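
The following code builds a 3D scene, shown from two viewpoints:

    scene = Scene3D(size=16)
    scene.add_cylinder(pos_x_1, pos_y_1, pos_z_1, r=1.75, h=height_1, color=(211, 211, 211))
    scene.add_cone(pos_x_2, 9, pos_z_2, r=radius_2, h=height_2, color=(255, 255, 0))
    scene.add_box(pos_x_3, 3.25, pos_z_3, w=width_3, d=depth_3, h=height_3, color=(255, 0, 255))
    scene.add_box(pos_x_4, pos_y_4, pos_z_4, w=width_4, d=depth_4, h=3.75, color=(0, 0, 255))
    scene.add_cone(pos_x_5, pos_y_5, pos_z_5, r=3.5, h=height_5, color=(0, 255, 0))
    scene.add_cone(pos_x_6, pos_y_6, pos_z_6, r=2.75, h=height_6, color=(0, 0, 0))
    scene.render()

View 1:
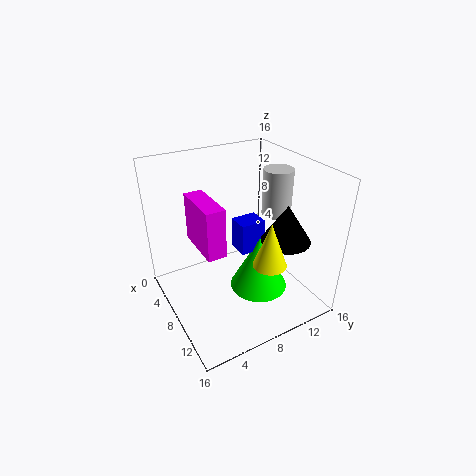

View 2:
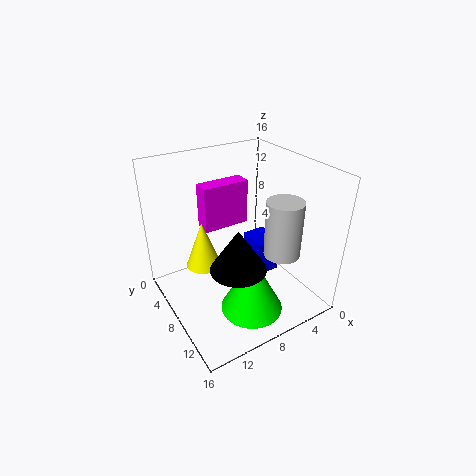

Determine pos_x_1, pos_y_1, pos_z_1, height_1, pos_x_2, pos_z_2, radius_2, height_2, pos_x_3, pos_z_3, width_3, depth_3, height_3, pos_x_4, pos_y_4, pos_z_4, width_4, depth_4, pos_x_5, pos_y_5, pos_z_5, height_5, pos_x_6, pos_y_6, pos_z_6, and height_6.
pos_x_1 = 6.75; pos_y_1 = 14; pos_z_1 = 9; height_1 = 5.5; pos_x_2 = 12.75; pos_z_2 = 7; radius_2 = 1.75; height_2 = 4.75; pos_x_3 = 5; pos_z_3 = 8; width_3 = 5.5; depth_3 = 2; height_3 = 5.25; pos_x_4 = 5.25; pos_y_4 = 8.75; pos_z_4 = 5.25; width_4 = 2.5; depth_4 = 3; pos_x_5 = 8; pos_y_5 = 11; pos_z_5 = 0.25; height_5 = 6.75; pos_x_6 = 10.75; pos_y_6 = 12.5; pos_z_6 = 7.75; height_6 = 4.25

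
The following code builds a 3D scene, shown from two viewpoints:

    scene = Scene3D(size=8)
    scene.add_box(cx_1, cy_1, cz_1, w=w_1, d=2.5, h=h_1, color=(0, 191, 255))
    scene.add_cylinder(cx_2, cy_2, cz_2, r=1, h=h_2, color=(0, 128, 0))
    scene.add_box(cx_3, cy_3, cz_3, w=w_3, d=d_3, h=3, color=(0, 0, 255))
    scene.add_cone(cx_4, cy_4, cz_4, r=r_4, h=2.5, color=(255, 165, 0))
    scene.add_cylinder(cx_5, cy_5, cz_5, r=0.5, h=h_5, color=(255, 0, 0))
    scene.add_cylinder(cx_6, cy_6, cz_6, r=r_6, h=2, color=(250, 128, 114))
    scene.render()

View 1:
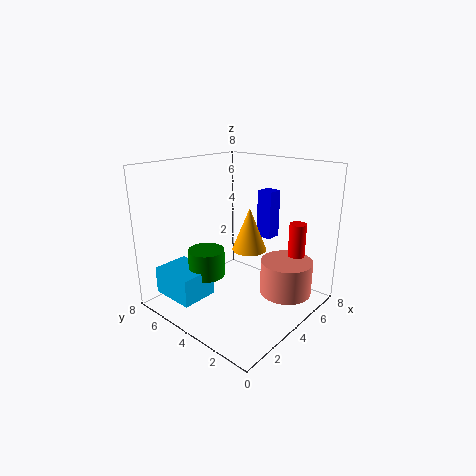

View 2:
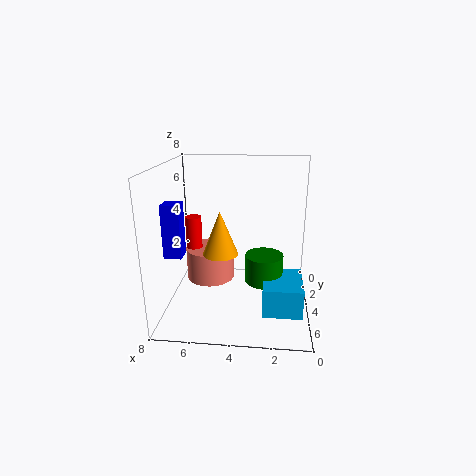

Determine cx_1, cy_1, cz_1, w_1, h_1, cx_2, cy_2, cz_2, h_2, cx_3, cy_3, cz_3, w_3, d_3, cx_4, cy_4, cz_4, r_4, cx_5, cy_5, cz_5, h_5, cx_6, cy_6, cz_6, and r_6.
cx_1 = 0.5
cy_1 = 4.5
cz_1 = 1
w_1 = 2
h_1 = 1.5
cx_2 = 2.5
cy_2 = 5
cz_2 = 2
h_2 = 1.5
cx_3 = 7
cy_3 = 4
cz_3 = 3
w_3 = 1
d_3 = 1
cx_4 = 5
cy_4 = 4
cz_4 = 3
r_4 = 1
cx_5 = 7
cy_5 = 2
cz_5 = 1.5
h_5 = 3
cx_6 = 6
cy_6 = 2
cz_6 = 0.5
r_6 = 1.5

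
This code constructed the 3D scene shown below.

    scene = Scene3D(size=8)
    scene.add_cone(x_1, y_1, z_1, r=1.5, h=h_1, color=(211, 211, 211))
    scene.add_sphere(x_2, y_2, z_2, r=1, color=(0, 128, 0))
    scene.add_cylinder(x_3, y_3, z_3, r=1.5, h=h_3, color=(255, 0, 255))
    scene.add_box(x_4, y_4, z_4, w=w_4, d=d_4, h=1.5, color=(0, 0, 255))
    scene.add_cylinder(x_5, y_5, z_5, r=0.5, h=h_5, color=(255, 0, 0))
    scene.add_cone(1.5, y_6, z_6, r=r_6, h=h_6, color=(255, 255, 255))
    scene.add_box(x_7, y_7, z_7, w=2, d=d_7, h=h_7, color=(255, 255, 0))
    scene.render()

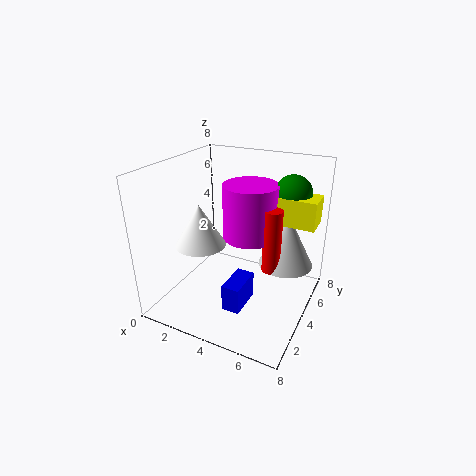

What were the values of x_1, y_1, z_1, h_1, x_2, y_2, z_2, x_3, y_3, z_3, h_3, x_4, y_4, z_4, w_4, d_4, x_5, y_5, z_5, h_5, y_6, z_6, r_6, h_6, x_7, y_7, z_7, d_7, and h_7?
x_1 = 6.5, y_1 = 5, z_1 = 2.5, h_1 = 3, x_2 = 6.5, y_2 = 5.5, z_2 = 6.5, x_3 = 4.5, y_3 = 4.5, z_3 = 4, h_3 = 3, x_4 = 4, y_4 = 2, z_4 = 0.5, w_4 = 1, d_4 = 2, x_5 = 6, y_5 = 4, z_5 = 2.5, h_5 = 3.5, y_6 = 4, z_6 = 3, r_6 = 1.5, h_6 = 2.5, x_7 = 6, y_7 = 4.5, z_7 = 5, d_7 = 1.5, h_7 = 1.5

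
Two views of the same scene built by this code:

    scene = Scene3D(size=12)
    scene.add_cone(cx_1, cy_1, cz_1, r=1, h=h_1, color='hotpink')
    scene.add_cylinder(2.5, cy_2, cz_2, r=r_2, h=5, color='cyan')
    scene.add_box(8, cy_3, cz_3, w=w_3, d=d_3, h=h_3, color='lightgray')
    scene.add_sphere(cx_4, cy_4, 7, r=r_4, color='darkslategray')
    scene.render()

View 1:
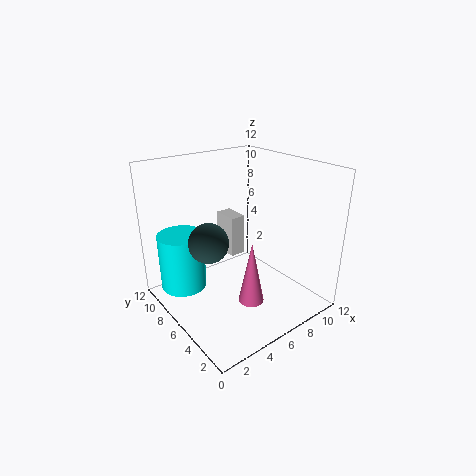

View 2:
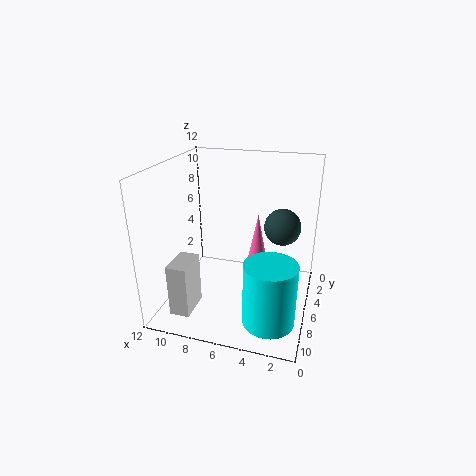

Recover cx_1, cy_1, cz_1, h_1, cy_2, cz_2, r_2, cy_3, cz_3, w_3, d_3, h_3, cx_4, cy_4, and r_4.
cx_1 = 5; cy_1 = 3; cz_1 = 2; h_1 = 5; cy_2 = 9.5; cz_2 = 1; r_2 = 2; cy_3 = 9.5; cz_3 = 2; w_3 = 1.5; d_3 = 2.5; h_3 = 4; cx_4 = 2.5; cy_4 = 5; r_4 = 1.5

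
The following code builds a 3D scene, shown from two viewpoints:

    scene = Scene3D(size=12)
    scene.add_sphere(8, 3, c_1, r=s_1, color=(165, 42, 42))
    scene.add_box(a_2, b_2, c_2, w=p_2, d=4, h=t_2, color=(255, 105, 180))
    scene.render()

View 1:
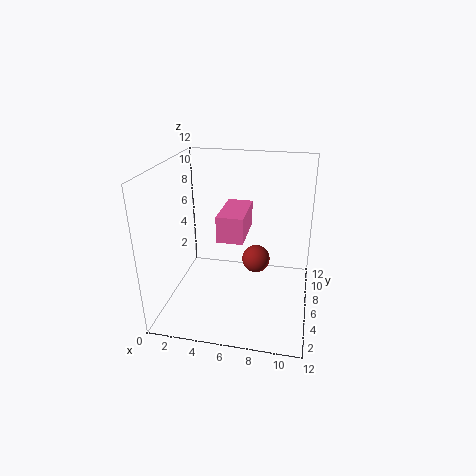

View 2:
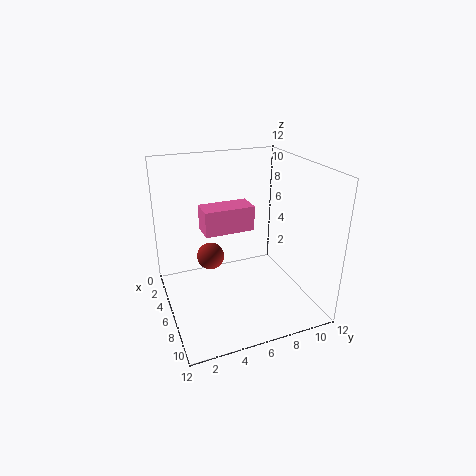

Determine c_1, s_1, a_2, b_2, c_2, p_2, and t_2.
c_1 = 6; s_1 = 1; a_2 = 5; b_2 = 3; c_2 = 7; p_2 = 2; t_2 = 2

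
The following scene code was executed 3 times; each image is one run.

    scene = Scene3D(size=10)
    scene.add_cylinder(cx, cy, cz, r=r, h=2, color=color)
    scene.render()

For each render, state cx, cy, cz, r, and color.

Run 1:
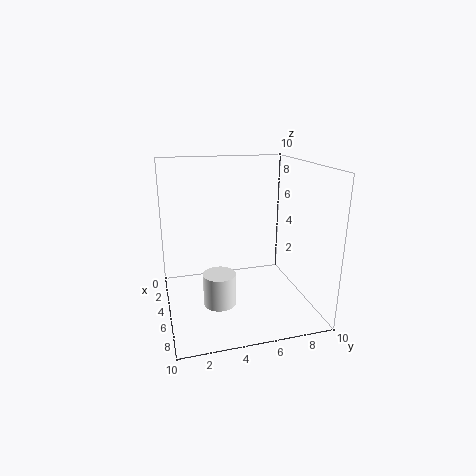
cx = 8
cy = 3
cz = 2
r = 1
color = 'white'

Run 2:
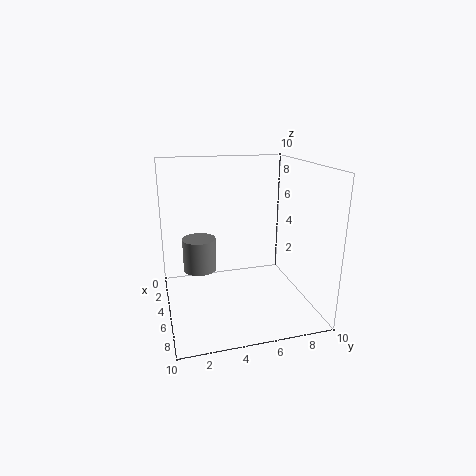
cx = 7
cy = 2
cz = 4
r = 1
color = 'gray'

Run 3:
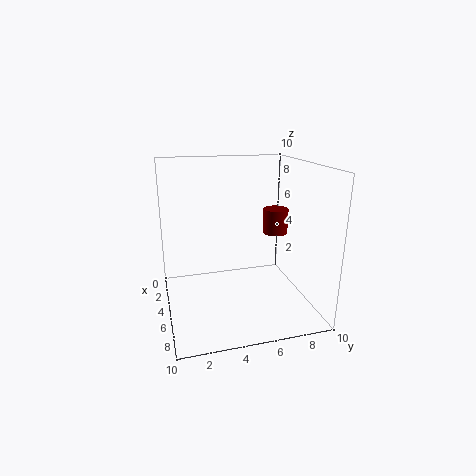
cx = 2
cy = 9
cz = 4
r = 1
color = 'maroon'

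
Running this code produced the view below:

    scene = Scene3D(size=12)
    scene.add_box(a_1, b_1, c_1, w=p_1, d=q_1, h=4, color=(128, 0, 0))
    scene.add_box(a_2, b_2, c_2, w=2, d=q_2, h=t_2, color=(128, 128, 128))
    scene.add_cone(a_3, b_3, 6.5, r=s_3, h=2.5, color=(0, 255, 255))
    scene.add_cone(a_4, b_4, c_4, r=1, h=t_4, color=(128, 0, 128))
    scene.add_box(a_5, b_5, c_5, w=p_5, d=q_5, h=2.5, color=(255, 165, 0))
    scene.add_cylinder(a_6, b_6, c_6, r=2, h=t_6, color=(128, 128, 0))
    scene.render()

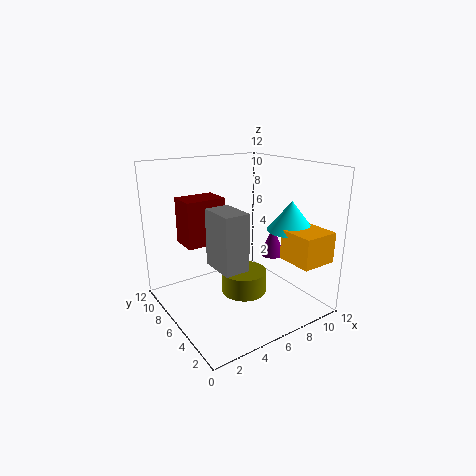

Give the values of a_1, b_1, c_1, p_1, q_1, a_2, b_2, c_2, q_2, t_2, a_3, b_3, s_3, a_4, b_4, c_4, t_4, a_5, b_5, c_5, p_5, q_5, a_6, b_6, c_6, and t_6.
a_1 = 2.5
b_1 = 8
c_1 = 5
p_1 = 3.5
q_1 = 2.5
a_2 = 3
b_2 = 3
c_2 = 4.5
q_2 = 3
t_2 = 4.5
a_3 = 10
b_3 = 4
s_3 = 2
a_4 = 8.5
b_4 = 4.5
c_4 = 4.5
t_4 = 2.5
a_5 = 8.5
b_5 = 0.5
c_5 = 4.5
p_5 = 3
q_5 = 3
a_6 = 7
b_6 = 6.5
c_6 = 0.5
t_6 = 2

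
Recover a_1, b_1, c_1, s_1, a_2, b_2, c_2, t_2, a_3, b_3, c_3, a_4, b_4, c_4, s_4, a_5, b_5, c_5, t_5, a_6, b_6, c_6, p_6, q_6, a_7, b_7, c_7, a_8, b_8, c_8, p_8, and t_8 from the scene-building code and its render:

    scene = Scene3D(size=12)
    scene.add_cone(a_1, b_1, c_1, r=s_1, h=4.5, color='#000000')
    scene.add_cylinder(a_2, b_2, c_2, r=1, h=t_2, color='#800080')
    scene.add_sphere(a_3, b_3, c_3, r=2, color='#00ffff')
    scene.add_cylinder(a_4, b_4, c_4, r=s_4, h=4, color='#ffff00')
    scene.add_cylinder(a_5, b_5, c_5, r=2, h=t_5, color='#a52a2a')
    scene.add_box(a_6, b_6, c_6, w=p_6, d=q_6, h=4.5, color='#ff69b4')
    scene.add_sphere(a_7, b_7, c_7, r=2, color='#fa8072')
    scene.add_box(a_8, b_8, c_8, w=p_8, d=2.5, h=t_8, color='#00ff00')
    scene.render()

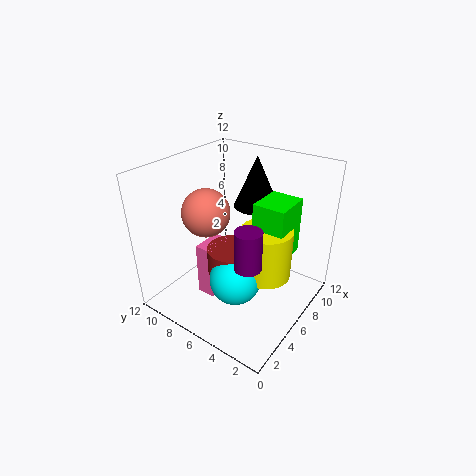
a_1 = 9.5
b_1 = 6.5
c_1 = 7.5
s_1 = 2
a_2 = 3
b_2 = 3
c_2 = 6
t_2 = 3
a_3 = 3.5
b_3 = 4.5
c_3 = 4
a_4 = 5.5
b_4 = 3
c_4 = 4
s_4 = 2
a_5 = 4.5
b_5 = 5.5
c_5 = 4
t_5 = 2
a_6 = 3
b_6 = 6.5
c_6 = 1.5
p_6 = 2.5
q_6 = 1.5
a_7 = 5
b_7 = 8.5
c_7 = 8
a_8 = 5
b_8 = 1.5
c_8 = 5.5
p_8 = 3
t_8 = 4.5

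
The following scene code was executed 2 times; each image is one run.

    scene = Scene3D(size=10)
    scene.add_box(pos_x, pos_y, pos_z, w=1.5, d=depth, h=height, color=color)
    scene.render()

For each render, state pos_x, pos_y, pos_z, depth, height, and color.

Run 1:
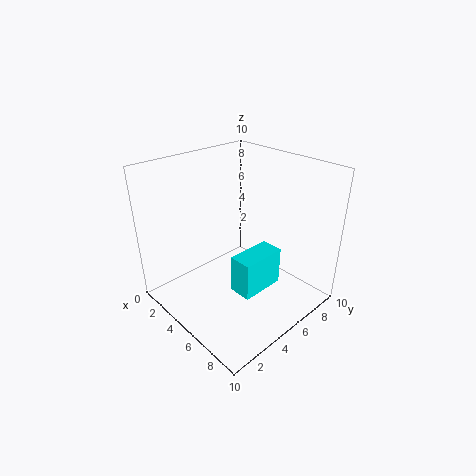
pos_x = 6.5, pos_y = 3, pos_z = 2.5, depth = 3, height = 2.5, color = 'cyan'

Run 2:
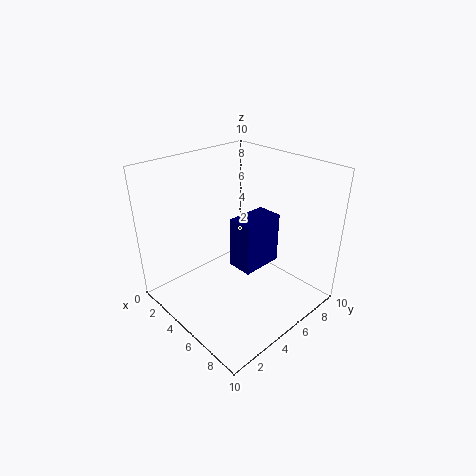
pos_x = 7, pos_y = 2.5, pos_z = 5, depth = 2.5, height = 3, color = 'navy'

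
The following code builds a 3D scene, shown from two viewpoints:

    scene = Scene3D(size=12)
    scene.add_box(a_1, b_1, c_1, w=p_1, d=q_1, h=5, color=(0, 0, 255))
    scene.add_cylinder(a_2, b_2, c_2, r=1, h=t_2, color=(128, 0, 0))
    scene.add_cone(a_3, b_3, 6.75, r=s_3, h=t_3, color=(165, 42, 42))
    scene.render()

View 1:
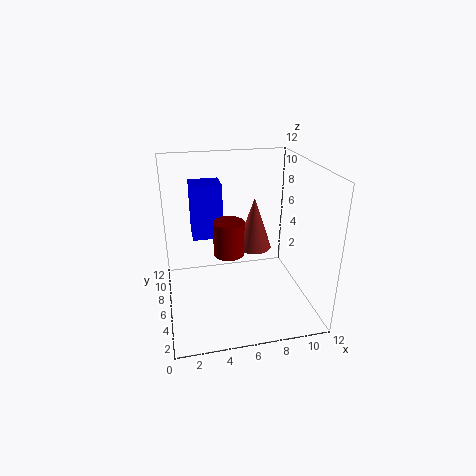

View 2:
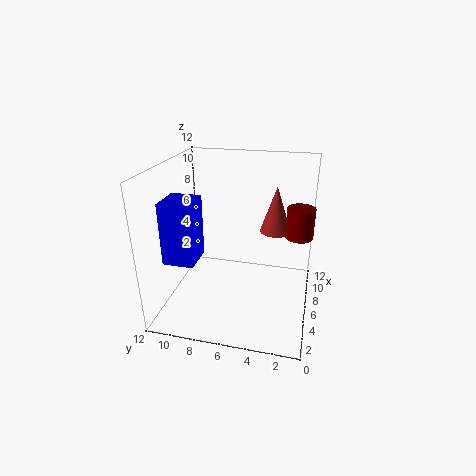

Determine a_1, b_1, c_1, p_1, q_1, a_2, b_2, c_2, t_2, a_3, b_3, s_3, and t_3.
a_1 = 2.5
b_1 = 8.75
c_1 = 4.75
p_1 = 2.75
q_1 = 2.5
a_2 = 4.25
b_2 = 1
c_2 = 7.5
t_2 = 2.25
a_3 = 6.5
b_3 = 3
s_3 = 1.25
t_3 = 3.75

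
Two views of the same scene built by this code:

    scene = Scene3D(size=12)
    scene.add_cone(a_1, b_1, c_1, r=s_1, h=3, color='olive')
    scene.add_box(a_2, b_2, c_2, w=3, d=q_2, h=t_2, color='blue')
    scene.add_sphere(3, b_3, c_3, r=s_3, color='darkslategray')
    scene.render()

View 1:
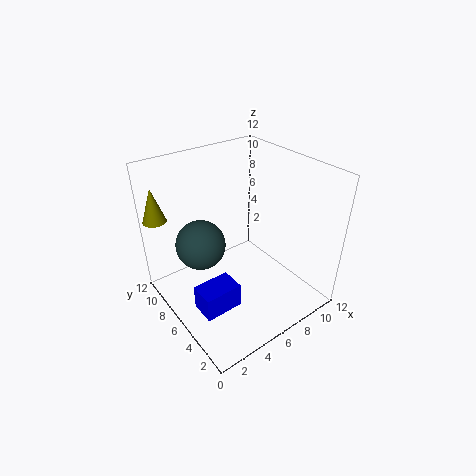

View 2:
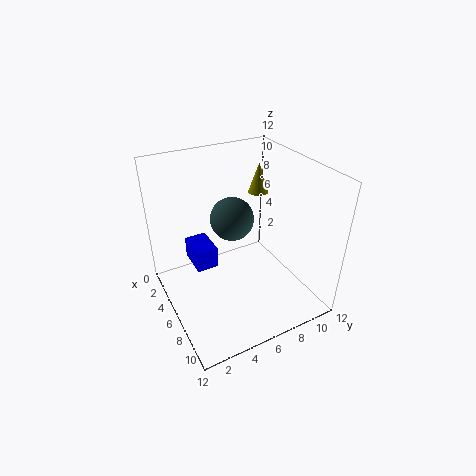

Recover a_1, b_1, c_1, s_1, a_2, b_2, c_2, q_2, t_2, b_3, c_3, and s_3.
a_1 = 1
b_1 = 11
c_1 = 7
s_1 = 1
a_2 = 1
b_2 = 3
c_2 = 2
q_2 = 2
t_2 = 2
b_3 = 7
c_3 = 6
s_3 = 2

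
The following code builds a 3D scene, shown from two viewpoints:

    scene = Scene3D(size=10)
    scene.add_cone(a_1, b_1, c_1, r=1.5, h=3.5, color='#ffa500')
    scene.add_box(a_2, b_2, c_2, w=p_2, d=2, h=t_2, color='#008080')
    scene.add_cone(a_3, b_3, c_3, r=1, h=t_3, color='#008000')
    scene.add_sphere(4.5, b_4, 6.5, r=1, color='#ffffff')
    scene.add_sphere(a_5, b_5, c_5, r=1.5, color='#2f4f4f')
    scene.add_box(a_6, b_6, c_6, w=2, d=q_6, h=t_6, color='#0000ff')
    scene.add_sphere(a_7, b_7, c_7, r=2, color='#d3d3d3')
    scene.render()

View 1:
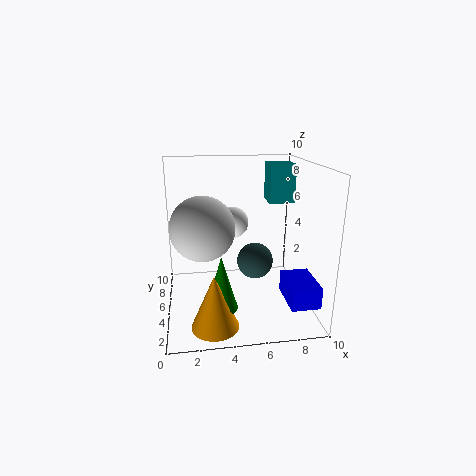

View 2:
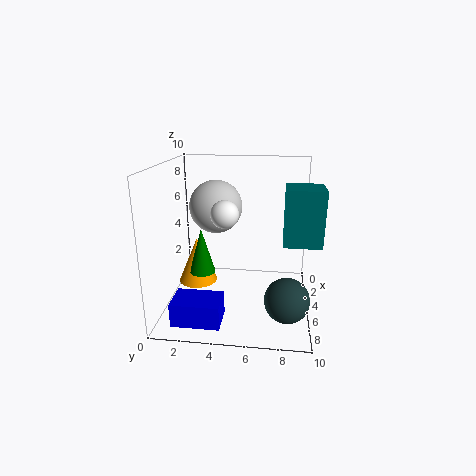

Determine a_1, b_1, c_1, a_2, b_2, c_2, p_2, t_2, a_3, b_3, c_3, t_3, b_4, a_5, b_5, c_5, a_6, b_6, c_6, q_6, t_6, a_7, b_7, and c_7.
a_1 = 3, b_1 = 1.5, c_1 = 0.5, a_2 = 8, b_2 = 8, c_2 = 6.5, p_2 = 2, t_2 = 3, a_3 = 3.5, b_3 = 2, c_3 = 1.5, t_3 = 3.5, b_4 = 4, a_5 = 7, b_5 = 8.5, c_5 = 1.5, a_6 = 8, b_6 = 1.5, c_6 = 1, q_6 = 3, t_6 = 1.5, a_7 = 2.5, b_7 = 3, c_7 = 6.5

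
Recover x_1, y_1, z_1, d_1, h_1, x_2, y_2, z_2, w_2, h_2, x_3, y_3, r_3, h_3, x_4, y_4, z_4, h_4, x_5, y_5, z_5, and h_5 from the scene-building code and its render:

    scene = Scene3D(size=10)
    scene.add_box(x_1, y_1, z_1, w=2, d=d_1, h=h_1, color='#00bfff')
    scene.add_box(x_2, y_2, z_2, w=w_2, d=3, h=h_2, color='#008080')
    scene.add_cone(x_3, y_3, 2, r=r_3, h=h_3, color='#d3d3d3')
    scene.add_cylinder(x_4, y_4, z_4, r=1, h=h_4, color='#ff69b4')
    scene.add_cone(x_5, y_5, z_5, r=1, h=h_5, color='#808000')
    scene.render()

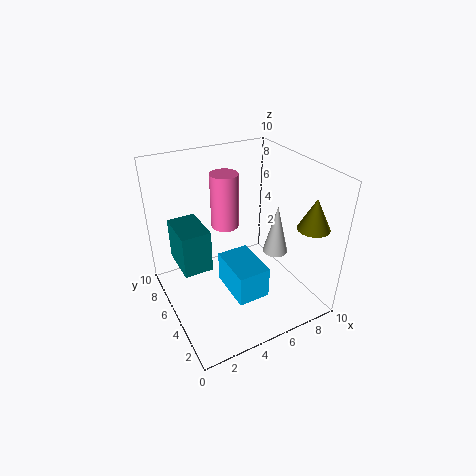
x_1 = 3; y_1 = 1; z_1 = 3; d_1 = 3; h_1 = 2; x_2 = 1; y_2 = 5; z_2 = 3; w_2 = 2; h_2 = 3; x_3 = 9; y_3 = 6; r_3 = 1; h_3 = 4; x_4 = 5; y_4 = 7; z_4 = 5; h_4 = 4; x_5 = 8; y_5 = 1; z_5 = 7; h_5 = 2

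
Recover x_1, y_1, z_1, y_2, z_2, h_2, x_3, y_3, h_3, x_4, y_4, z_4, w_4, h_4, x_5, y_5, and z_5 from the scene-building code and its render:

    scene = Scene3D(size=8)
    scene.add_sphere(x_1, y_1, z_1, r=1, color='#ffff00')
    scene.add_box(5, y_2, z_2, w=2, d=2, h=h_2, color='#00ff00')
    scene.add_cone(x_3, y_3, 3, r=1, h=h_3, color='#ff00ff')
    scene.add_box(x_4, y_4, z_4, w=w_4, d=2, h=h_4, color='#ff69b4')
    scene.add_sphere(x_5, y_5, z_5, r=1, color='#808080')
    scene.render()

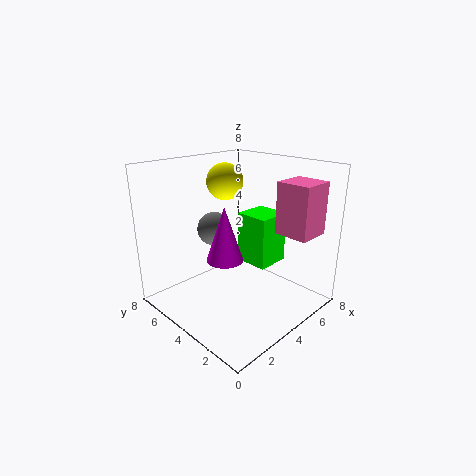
x_1 = 4
y_1 = 5
z_1 = 7
y_2 = 3
z_2 = 2
h_2 = 3
x_3 = 3
y_3 = 4
h_3 = 3
x_4 = 6
y_4 = 1
z_4 = 4
w_4 = 2
h_4 = 3
x_5 = 4
y_5 = 6
z_5 = 4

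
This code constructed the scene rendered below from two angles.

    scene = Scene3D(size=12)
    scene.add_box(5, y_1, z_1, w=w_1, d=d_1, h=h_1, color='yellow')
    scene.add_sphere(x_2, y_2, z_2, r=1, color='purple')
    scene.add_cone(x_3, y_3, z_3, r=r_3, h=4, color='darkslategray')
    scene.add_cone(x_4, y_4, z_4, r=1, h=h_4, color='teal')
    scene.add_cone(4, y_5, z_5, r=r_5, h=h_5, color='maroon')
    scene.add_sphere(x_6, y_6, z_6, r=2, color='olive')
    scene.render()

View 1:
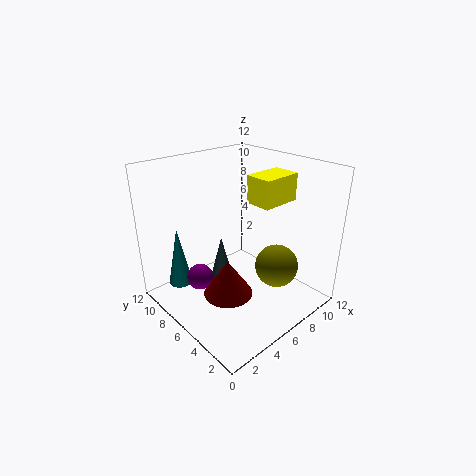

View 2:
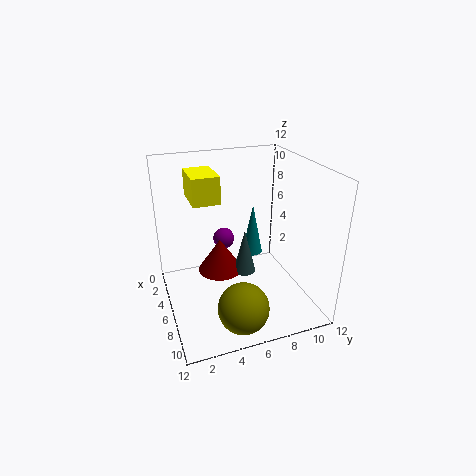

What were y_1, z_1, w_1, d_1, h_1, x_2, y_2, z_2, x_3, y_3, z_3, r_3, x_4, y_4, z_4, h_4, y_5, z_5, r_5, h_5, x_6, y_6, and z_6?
y_1 = 2; z_1 = 10; w_1 = 3; d_1 = 2; h_1 = 2; x_2 = 2; y_2 = 6; z_2 = 4; x_3 = 5; y_3 = 7; z_3 = 2; r_3 = 1; x_4 = 2; y_4 = 9; z_4 = 2; h_4 = 5; y_5 = 5; z_5 = 2; r_5 = 2; h_5 = 3; x_6 = 10; y_6 = 5; z_6 = 2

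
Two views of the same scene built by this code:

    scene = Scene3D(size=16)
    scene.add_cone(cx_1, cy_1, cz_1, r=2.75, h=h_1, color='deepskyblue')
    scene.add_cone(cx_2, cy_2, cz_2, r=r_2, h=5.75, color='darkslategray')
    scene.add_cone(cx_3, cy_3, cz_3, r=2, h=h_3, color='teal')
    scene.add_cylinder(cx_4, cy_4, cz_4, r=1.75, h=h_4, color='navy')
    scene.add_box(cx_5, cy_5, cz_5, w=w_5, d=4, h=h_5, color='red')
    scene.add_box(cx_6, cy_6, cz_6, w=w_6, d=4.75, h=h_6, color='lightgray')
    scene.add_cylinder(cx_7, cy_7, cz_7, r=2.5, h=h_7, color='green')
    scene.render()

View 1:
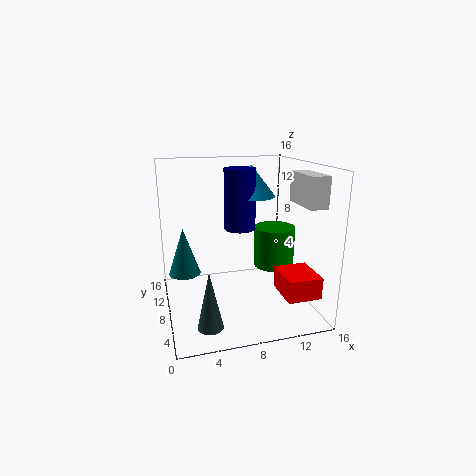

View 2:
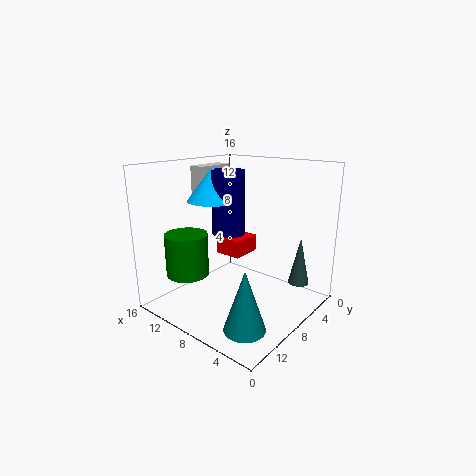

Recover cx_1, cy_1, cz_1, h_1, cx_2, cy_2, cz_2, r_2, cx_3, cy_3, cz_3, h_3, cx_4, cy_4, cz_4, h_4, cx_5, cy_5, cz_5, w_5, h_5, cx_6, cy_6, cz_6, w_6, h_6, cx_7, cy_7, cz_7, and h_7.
cx_1 = 10; cy_1 = 9.75; cz_1 = 12.25; h_1 = 3.5; cx_2 = 3.5; cy_2 = 1.75; cz_2 = 1.5; r_2 = 1.25; cx_3 = 2.5; cy_3 = 13.75; cz_3 = 1.75; h_3 = 6; cx_4 = 8.5; cy_4 = 9; cz_4 = 8.75; h_4 = 6.75; cx_5 = 11; cy_5 = 0.5; cz_5 = 3.5; w_5 = 3.5; h_5 = 2.25; cx_6 = 13.75; cy_6 = 2.75; cz_6 = 12; w_6 = 2; h_6 = 3.25; cx_7 = 13.5; cy_7 = 10.75; cz_7 = 3; h_7 = 5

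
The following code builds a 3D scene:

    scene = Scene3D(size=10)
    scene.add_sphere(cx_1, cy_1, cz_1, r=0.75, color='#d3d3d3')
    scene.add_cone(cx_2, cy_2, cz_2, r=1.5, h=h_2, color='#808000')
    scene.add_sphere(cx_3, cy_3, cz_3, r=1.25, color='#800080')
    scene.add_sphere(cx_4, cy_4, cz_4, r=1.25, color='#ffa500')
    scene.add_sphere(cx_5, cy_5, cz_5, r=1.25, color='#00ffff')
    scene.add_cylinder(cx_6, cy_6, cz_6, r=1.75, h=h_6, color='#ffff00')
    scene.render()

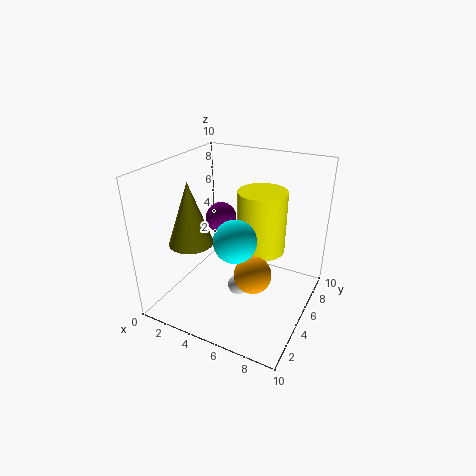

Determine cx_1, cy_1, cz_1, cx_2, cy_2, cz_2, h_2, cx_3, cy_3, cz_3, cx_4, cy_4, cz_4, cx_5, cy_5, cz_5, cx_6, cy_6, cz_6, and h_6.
cx_1 = 5
cy_1 = 5
cz_1 = 1
cx_2 = 2.5
cy_2 = 3
cz_2 = 5
h_2 = 4.25
cx_3 = 1.75
cy_3 = 8.25
cz_3 = 4.5
cx_4 = 6.75
cy_4 = 3.75
cz_4 = 3.25
cx_5 = 6.5
cy_5 = 1.75
cz_5 = 6.75
cx_6 = 6
cy_6 = 6.75
cz_6 = 3.5
h_6 = 4.5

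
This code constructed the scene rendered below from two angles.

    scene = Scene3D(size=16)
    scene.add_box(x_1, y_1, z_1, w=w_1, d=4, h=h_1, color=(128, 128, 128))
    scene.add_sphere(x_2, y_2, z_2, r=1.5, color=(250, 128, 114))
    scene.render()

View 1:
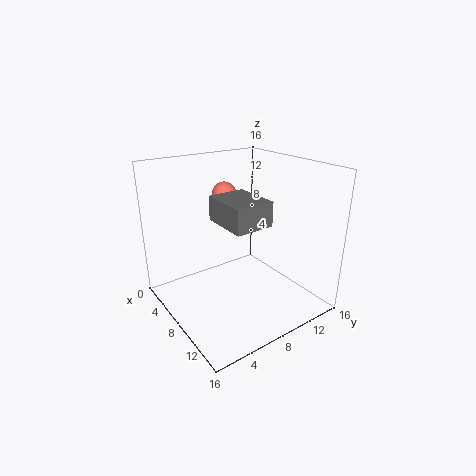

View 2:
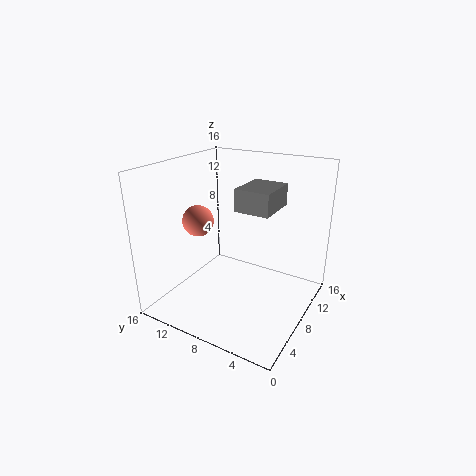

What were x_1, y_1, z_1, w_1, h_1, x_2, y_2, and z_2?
x_1 = 8, y_1 = 4.5, z_1 = 11, w_1 = 5, h_1 = 2.5, x_2 = 3, y_2 = 9.5, z_2 = 11.5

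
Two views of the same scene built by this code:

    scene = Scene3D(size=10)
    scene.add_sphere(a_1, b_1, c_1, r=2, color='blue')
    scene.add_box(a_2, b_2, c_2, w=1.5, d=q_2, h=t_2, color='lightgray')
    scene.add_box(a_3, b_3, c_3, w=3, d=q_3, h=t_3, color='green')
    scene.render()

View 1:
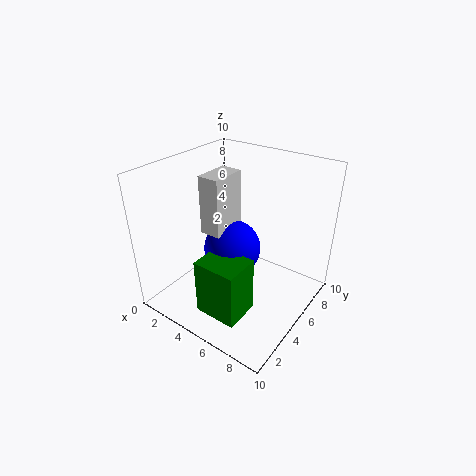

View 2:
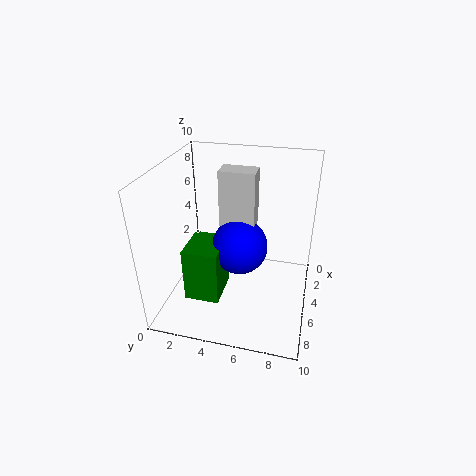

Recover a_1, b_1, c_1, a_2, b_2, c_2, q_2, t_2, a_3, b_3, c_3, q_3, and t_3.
a_1 = 4.5, b_1 = 5, c_1 = 4, a_2 = 3, b_2 = 3.5, c_2 = 5.5, q_2 = 2.5, t_2 = 4, a_3 = 4, b_3 = 1.5, c_3 = 0.5, q_3 = 2.5, t_3 = 4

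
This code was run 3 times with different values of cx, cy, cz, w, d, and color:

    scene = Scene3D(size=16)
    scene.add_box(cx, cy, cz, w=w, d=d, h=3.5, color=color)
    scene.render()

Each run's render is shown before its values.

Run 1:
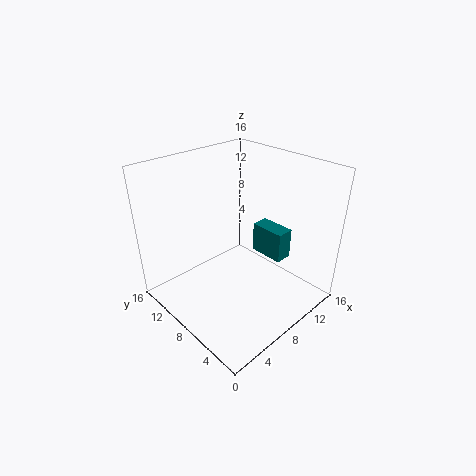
cx = 11
cy = 4.5
cz = 5
w = 2
d = 4
color = 'teal'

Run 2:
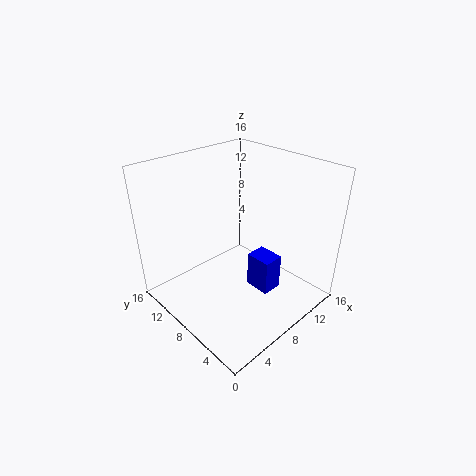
cx = 5.5
cy = 1.5
cz = 5.5
w = 2
d = 2.5
color = 'blue'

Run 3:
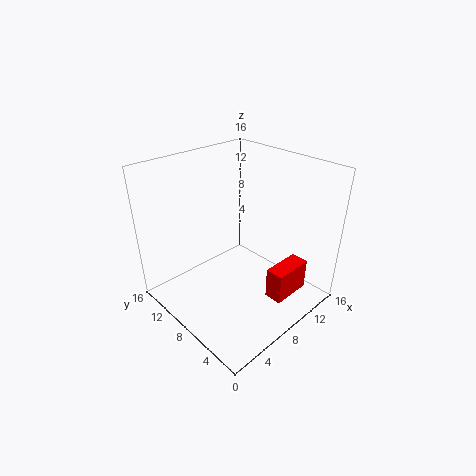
cx = 8.5
cy = 2
cz = 2
w = 4.5
d = 2
color = 'red'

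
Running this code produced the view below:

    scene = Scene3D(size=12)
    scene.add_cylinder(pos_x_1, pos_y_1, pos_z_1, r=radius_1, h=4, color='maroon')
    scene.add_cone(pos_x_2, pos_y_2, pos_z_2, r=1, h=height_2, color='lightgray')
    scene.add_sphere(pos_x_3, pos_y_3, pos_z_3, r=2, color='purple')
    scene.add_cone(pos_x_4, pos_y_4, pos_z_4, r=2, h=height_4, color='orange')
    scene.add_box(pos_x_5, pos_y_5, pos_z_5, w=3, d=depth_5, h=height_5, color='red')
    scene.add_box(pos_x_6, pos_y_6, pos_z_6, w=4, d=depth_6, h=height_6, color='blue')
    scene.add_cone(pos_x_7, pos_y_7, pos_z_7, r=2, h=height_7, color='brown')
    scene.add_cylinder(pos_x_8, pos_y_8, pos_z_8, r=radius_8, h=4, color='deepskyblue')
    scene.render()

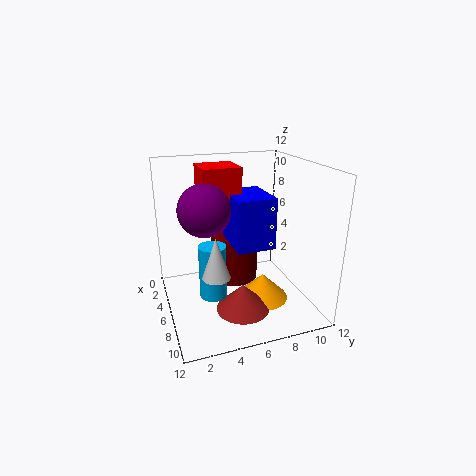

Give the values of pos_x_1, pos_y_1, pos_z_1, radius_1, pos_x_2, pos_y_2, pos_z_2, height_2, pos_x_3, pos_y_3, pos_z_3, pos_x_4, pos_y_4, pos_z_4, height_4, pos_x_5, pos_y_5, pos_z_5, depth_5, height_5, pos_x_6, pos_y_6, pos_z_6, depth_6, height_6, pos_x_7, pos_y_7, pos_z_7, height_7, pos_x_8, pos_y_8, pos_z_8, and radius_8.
pos_x_1 = 5, pos_y_1 = 6, pos_z_1 = 2, radius_1 = 2, pos_x_2 = 10, pos_y_2 = 3, pos_z_2 = 5, height_2 = 3, pos_x_3 = 7, pos_y_3 = 3, pos_z_3 = 9, pos_x_4 = 9, pos_y_4 = 7, pos_z_4 = 2, height_4 = 2, pos_x_5 = 4, pos_y_5 = 3, pos_z_5 = 8, depth_5 = 3, height_5 = 4, pos_x_6 = 5, pos_y_6 = 5, pos_z_6 = 6, depth_6 = 3, height_6 = 4, pos_x_7 = 10, pos_y_7 = 5, pos_z_7 = 2, height_7 = 2, pos_x_8 = 9, pos_y_8 = 3, pos_z_8 = 3, radius_8 = 1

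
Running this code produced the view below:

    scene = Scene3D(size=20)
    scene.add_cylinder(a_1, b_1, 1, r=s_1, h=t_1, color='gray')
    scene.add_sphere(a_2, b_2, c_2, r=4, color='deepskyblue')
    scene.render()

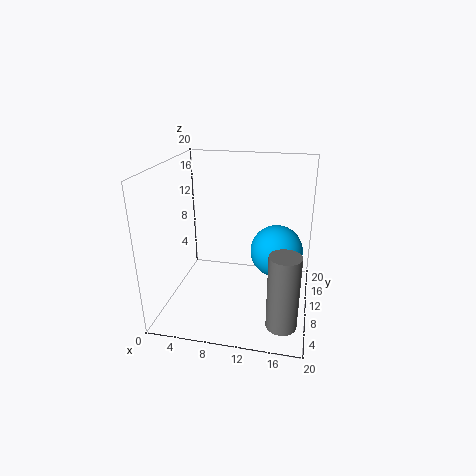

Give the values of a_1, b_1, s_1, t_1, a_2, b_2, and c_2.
a_1 = 17
b_1 = 4
s_1 = 2
t_1 = 10
a_2 = 15
b_2 = 15
c_2 = 6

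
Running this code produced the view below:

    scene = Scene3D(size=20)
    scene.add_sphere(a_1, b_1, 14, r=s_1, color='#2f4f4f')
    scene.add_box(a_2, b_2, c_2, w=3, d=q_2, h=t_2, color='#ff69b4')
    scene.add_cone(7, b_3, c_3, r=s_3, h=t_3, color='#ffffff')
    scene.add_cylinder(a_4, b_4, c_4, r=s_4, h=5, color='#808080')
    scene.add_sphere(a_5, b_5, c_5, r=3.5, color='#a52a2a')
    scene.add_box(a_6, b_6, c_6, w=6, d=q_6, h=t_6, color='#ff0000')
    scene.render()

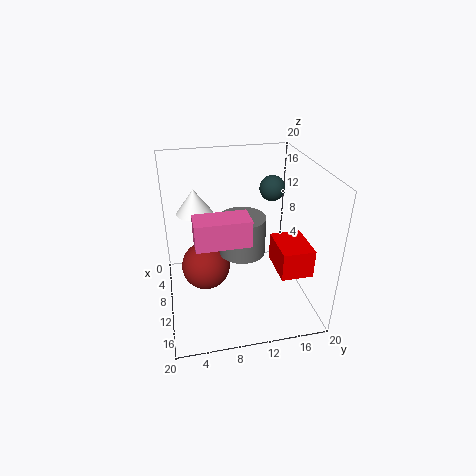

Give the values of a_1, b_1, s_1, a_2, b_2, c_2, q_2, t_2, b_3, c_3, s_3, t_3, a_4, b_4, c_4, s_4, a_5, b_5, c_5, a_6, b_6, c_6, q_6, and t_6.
a_1 = 3, b_1 = 17, s_1 = 2, a_2 = 16.5, b_2 = 3.5, c_2 = 14.5, q_2 = 6, t_2 = 3, b_3 = 4.5, c_3 = 13, s_3 = 2.5, t_3 = 3.5, a_4 = 12.5, b_4 = 10, c_4 = 9.5, s_4 = 3, a_5 = 8.5, b_5 = 5.5, c_5 = 5, a_6 = 9, b_6 = 15, c_6 = 5.5, q_6 = 4.5, t_6 = 4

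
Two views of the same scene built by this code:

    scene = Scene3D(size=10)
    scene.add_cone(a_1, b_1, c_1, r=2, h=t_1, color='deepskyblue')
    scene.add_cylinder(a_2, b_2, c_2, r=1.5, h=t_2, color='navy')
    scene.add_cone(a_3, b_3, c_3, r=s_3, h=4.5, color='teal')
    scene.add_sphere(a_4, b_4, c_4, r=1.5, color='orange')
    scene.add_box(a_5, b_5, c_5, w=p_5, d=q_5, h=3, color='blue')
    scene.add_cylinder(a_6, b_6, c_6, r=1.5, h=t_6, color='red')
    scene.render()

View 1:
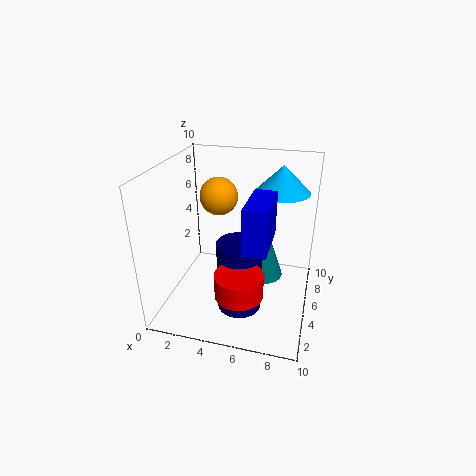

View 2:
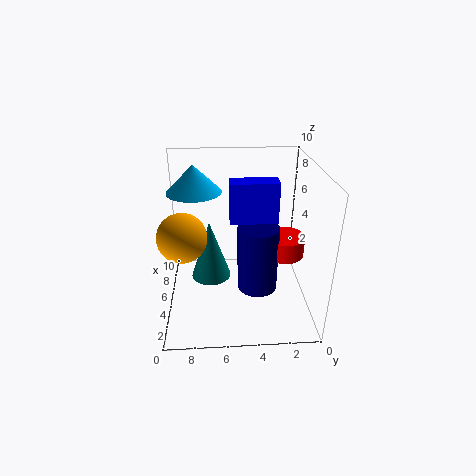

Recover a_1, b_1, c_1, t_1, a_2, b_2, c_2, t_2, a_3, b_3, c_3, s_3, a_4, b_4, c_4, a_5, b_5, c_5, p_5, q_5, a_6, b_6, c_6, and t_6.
a_1 = 7.5
b_1 = 8
c_1 = 7.5
t_1 = 2
a_2 = 5.5
b_2 = 3.5
c_2 = 0.5
t_2 = 5
a_3 = 6.5
b_3 = 7
c_3 = 1
s_3 = 1.5
a_4 = 2.5
b_4 = 8.5
c_4 = 6.5
a_5 = 6
b_5 = 2
c_5 = 5.5
p_5 = 1.5
q_5 = 3.5
a_6 = 6
b_6 = 1.5
c_6 = 3
t_6 = 1.5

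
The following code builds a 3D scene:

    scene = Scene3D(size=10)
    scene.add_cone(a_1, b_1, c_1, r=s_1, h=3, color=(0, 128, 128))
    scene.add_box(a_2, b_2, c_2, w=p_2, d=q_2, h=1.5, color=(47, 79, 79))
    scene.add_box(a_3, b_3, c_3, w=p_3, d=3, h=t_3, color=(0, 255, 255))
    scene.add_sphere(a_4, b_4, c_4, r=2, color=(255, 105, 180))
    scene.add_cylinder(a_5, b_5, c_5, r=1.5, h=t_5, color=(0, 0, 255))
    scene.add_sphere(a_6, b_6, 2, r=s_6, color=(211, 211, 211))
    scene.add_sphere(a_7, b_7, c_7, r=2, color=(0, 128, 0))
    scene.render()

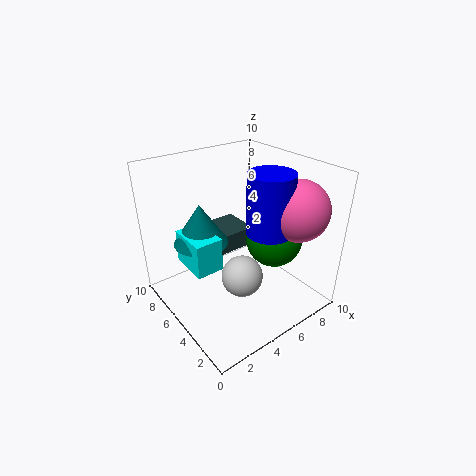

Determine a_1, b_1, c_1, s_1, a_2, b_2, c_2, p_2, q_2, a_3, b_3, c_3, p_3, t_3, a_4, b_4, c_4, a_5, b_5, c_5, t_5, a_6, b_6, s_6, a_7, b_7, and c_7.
a_1 = 3.5; b_1 = 7.5; c_1 = 4; s_1 = 2; a_2 = 5; b_2 = 7; c_2 = 2.5; p_2 = 3; q_2 = 3; a_3 = 2; b_3 = 5.5; c_3 = 2.5; p_3 = 2; t_3 = 2.5; a_4 = 7.5; b_4 = 2; c_4 = 7.5; a_5 = 6; b_5 = 3; c_5 = 6; t_5 = 4; a_6 = 5; b_6 = 4.5; s_6 = 1.5; a_7 = 7.5; b_7 = 4; c_7 = 4.5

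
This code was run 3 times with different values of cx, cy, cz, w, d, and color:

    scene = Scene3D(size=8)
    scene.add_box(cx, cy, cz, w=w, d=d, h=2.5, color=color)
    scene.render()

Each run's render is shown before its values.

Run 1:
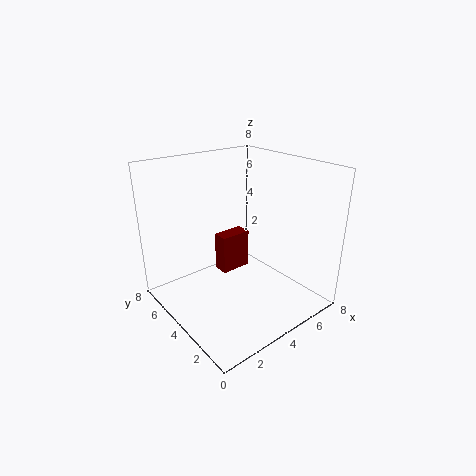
cx = 4.5; cy = 6; cz = 0.5; w = 2; d = 1; color = 'maroon'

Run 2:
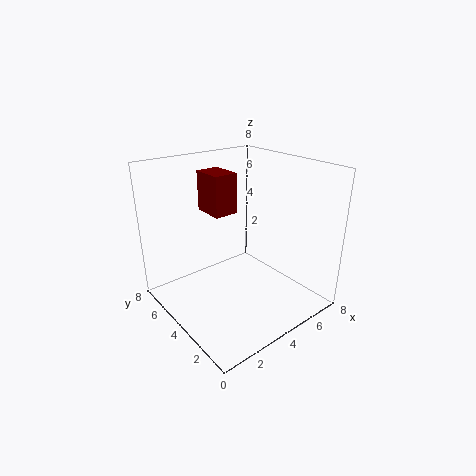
cx = 4; cy = 6; cz = 4.5; w = 1.5; d = 2; color = 'maroon'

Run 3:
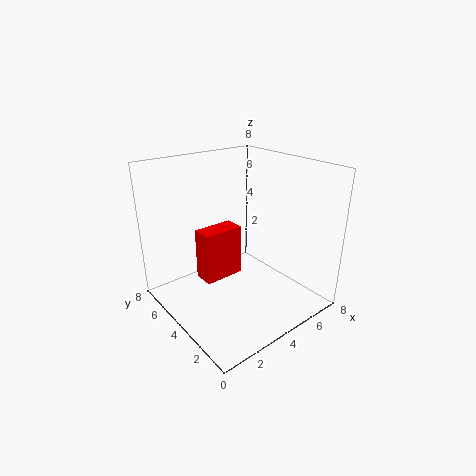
cx = 1; cy = 2.5; cz = 3; w = 2; d = 1; color = 'red'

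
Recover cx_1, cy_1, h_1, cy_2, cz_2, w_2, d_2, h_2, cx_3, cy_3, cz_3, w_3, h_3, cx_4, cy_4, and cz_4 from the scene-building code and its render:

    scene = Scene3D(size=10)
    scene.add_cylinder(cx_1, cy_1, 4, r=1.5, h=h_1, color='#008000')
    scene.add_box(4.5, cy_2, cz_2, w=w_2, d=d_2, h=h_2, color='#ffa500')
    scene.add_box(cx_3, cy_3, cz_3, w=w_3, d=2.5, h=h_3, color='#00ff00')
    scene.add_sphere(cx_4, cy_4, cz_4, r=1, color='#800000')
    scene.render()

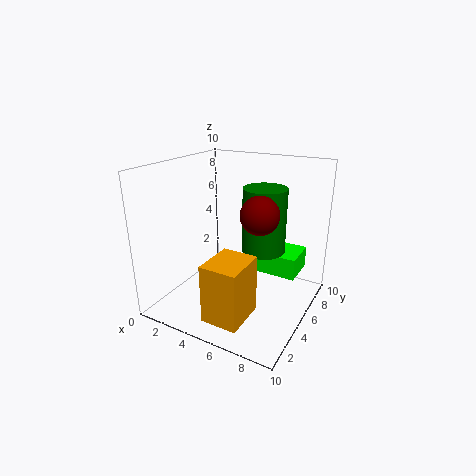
cx_1 = 6.5, cy_1 = 6, h_1 = 4.5, cy_2 = 1, cz_2 = 0.5, w_2 = 2.5, d_2 = 3, h_2 = 4, cx_3 = 6, cy_3 = 5.5, cz_3 = 2.5, w_3 = 3, h_3 = 1.5, cx_4 = 8.5, cy_4 = 1, cz_4 = 8.5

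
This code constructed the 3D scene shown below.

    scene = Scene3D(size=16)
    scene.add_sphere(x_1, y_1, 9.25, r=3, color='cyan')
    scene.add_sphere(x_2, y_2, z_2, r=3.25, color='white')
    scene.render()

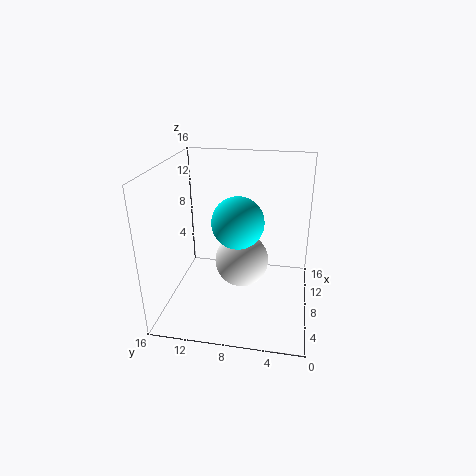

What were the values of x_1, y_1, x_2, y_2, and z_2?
x_1 = 9.25, y_1 = 8.25, x_2 = 10.5, y_2 = 8, z_2 = 3.75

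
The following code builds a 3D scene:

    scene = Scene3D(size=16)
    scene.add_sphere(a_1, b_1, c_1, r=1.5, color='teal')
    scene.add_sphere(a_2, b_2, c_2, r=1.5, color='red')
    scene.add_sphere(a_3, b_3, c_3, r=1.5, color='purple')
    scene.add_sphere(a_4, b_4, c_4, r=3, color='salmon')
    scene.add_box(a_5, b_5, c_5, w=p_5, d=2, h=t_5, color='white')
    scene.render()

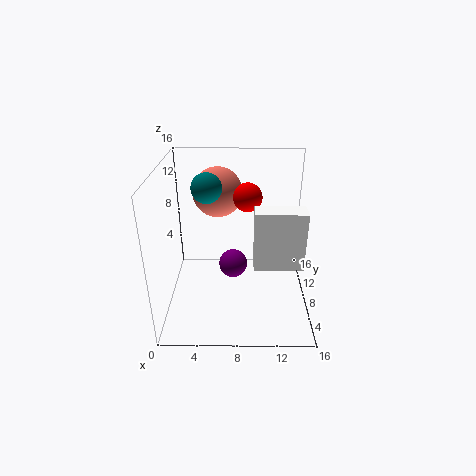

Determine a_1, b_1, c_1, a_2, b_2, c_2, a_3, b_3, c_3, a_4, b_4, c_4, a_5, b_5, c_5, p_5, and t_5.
a_1 = 5; b_1 = 6; c_1 = 14.5; a_2 = 9; b_2 = 7.5; c_2 = 13; a_3 = 7.5; b_3 = 6; c_3 = 6; a_4 = 5.5; b_4 = 13; c_4 = 11.5; a_5 = 9.5; b_5 = 1; c_5 = 8.5; p_5 = 4.5; t_5 = 5.5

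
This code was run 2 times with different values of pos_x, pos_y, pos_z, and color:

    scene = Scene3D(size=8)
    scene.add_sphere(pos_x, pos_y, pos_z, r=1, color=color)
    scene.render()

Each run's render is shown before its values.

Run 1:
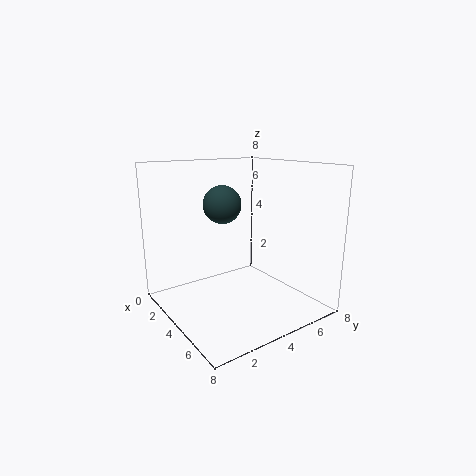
pos_x = 4; pos_y = 3; pos_z = 6; color = 'darkslategray'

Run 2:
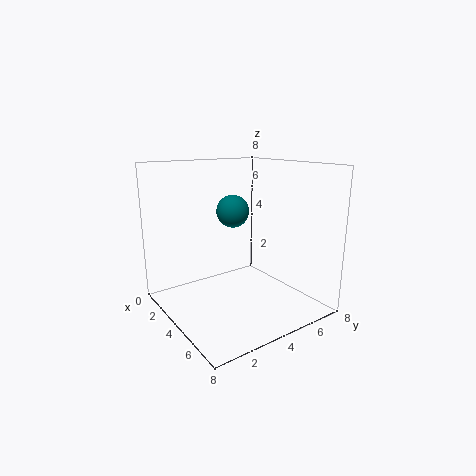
pos_x = 2; pos_y = 5; pos_z = 5; color = 'teal'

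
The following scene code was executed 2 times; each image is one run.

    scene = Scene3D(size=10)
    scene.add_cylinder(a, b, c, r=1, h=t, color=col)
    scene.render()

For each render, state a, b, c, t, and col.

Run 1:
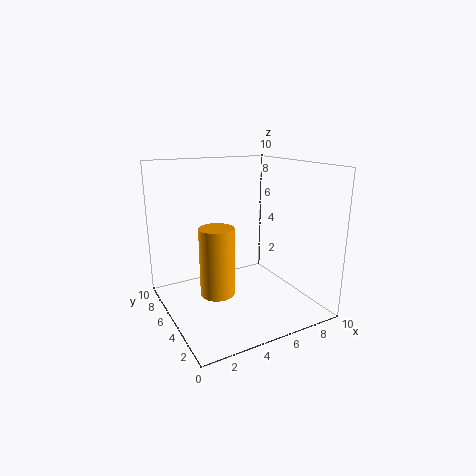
a = 2, b = 2, c = 3, t = 4, col = 'orange'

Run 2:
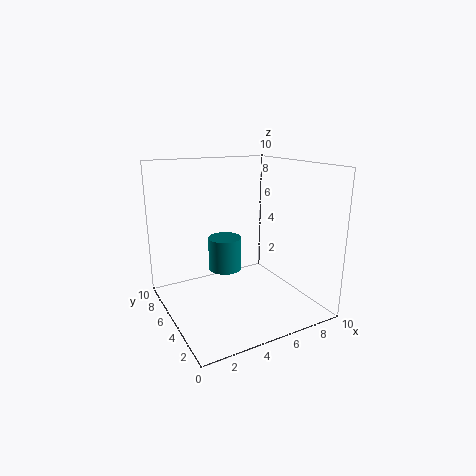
a = 3, b = 3, c = 4, t = 2, col = 'teal'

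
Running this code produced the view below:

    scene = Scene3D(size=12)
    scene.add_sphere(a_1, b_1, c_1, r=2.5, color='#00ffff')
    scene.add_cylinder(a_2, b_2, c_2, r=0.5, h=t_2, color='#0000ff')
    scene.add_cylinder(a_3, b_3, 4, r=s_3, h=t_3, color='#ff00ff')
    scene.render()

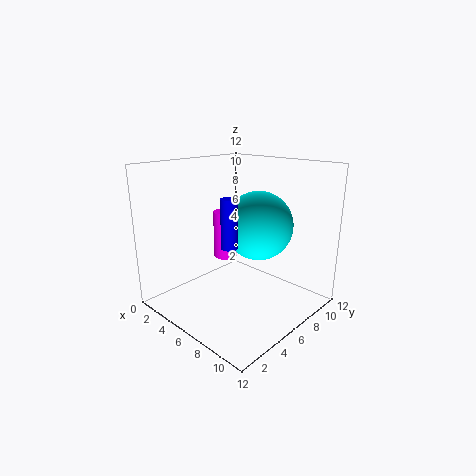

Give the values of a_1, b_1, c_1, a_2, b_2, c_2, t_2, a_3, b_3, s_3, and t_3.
a_1 = 9; b_1 = 5; c_1 = 8; a_2 = 10.5; b_2 = 0.5; c_2 = 8; t_2 = 3; a_3 = 4.5; b_3 = 6; s_3 = 1; t_3 = 4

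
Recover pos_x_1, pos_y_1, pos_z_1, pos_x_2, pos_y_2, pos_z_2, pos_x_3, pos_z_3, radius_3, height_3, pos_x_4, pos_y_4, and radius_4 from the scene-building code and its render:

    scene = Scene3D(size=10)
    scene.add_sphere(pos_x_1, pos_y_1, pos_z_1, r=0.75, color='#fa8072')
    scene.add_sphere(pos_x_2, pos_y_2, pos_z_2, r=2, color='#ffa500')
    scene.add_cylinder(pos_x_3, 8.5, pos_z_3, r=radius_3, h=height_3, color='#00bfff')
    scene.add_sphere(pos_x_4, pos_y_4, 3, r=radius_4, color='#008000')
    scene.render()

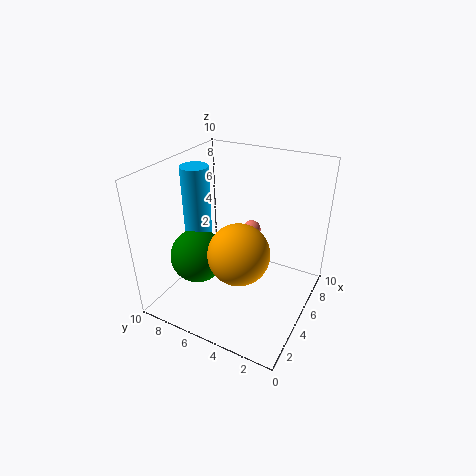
pos_x_1 = 9.25
pos_y_1 = 6
pos_z_1 = 3.25
pos_x_2 = 3.25
pos_y_2 = 4
pos_z_2 = 5
pos_x_3 = 5.25
pos_z_3 = 4.5
radius_3 = 1
height_3 = 5
pos_x_4 = 4.25
pos_y_4 = 8
radius_4 = 2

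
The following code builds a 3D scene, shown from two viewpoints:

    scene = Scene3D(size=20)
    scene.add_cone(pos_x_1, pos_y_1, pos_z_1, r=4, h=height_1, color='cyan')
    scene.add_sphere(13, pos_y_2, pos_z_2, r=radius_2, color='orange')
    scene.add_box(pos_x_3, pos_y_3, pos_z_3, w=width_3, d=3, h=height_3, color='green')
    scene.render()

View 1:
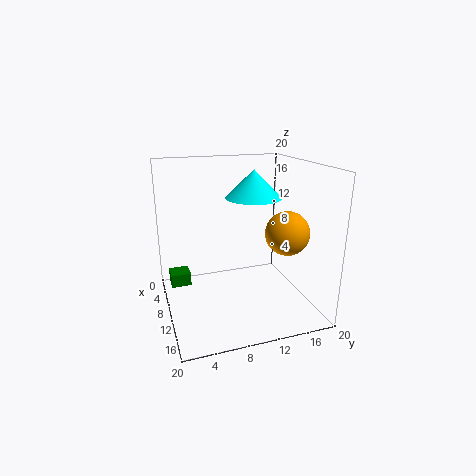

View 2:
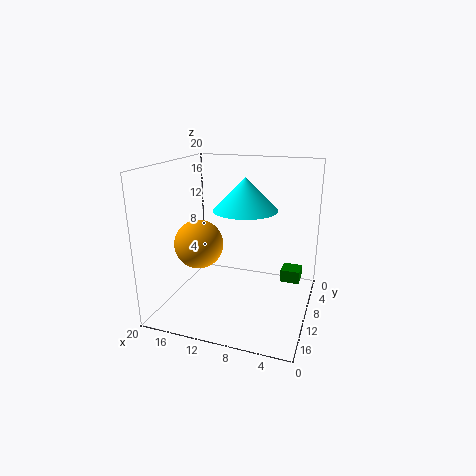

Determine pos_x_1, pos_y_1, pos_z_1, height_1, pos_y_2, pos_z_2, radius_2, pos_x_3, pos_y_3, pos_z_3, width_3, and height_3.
pos_x_1 = 8, pos_y_1 = 13, pos_z_1 = 15, height_1 = 4, pos_y_2 = 16, pos_z_2 = 11, radius_2 = 3, pos_x_3 = 2, pos_y_3 = 1, pos_z_3 = 1, width_3 = 3, height_3 = 2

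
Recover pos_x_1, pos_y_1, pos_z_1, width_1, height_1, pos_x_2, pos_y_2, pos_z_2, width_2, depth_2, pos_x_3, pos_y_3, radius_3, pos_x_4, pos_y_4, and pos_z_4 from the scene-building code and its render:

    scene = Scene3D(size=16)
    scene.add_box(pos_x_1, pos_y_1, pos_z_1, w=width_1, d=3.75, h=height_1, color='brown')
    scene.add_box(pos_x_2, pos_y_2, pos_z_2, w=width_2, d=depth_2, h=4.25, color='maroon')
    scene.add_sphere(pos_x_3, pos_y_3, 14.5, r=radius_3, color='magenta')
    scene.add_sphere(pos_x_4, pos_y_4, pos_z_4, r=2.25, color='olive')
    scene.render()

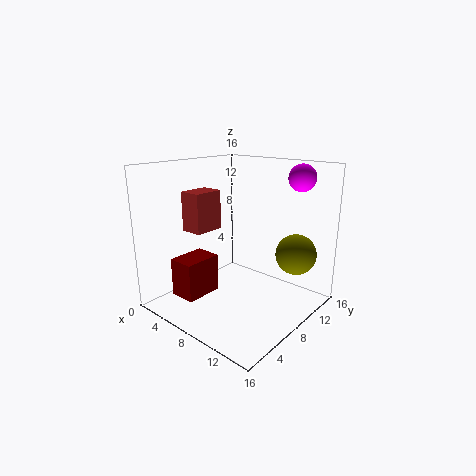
pos_x_1 = 0.75
pos_y_1 = 6.25
pos_z_1 = 7.75
width_1 = 2.75
height_1 = 4.75
pos_x_2 = 3.25
pos_y_2 = 2.25
pos_z_2 = 1.75
width_2 = 3
depth_2 = 4.25
pos_x_3 = 12.75
pos_y_3 = 13
radius_3 = 1.5
pos_x_4 = 13.25
pos_y_4 = 11.75
pos_z_4 = 6.25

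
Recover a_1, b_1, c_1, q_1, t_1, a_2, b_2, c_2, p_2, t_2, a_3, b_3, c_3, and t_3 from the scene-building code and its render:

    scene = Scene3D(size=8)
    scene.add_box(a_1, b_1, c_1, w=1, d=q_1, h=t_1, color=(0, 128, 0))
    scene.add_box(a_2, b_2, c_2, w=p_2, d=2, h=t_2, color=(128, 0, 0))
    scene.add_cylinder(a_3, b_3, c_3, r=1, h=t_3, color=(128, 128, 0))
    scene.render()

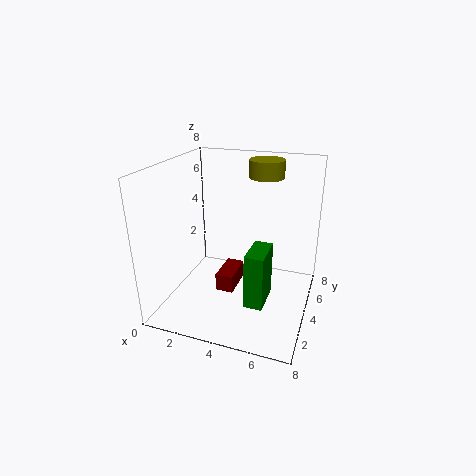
a_1 = 5, b_1 = 2, c_1 = 1, q_1 = 2, t_1 = 3, a_2 = 3, b_2 = 3, c_2 = 1, p_2 = 1, t_2 = 1, a_3 = 5, b_3 = 6, c_3 = 7, t_3 = 1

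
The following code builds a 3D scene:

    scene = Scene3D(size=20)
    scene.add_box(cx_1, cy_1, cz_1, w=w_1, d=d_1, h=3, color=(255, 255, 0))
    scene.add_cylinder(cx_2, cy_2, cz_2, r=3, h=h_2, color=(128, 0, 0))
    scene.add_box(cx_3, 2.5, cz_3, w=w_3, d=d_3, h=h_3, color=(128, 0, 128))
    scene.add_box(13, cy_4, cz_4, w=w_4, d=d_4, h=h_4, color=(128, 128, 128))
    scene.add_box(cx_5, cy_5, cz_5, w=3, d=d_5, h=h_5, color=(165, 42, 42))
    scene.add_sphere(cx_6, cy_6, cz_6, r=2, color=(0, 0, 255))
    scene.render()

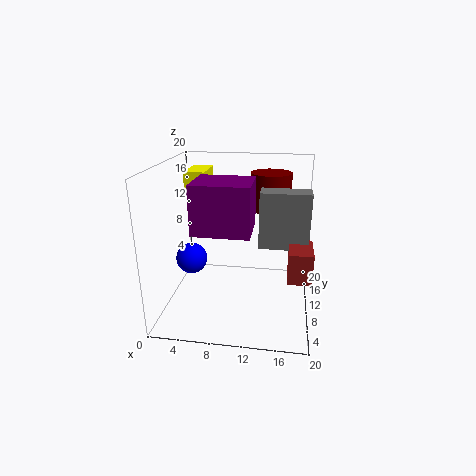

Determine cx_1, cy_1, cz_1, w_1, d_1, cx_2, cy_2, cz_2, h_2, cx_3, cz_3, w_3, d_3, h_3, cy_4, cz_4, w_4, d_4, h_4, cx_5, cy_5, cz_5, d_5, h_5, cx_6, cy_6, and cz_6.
cx_1 = 2, cy_1 = 12, cz_1 = 15.5, w_1 = 3, d_1 = 5.5, cx_2 = 14, cy_2 = 16, cz_2 = 12.5, h_2 = 5.5, cx_3 = 5.5, cz_3 = 13, w_3 = 7, d_3 = 6, h_3 = 6, cy_4 = 8, cz_4 = 9.5, w_4 = 6.5, d_4 = 3, h_4 = 7.5, cx_5 = 17, cy_5 = 4.5, cz_5 = 6.5, d_5 = 5, h_5 = 4, cx_6 = 4.5, cy_6 = 6, cz_6 = 8.5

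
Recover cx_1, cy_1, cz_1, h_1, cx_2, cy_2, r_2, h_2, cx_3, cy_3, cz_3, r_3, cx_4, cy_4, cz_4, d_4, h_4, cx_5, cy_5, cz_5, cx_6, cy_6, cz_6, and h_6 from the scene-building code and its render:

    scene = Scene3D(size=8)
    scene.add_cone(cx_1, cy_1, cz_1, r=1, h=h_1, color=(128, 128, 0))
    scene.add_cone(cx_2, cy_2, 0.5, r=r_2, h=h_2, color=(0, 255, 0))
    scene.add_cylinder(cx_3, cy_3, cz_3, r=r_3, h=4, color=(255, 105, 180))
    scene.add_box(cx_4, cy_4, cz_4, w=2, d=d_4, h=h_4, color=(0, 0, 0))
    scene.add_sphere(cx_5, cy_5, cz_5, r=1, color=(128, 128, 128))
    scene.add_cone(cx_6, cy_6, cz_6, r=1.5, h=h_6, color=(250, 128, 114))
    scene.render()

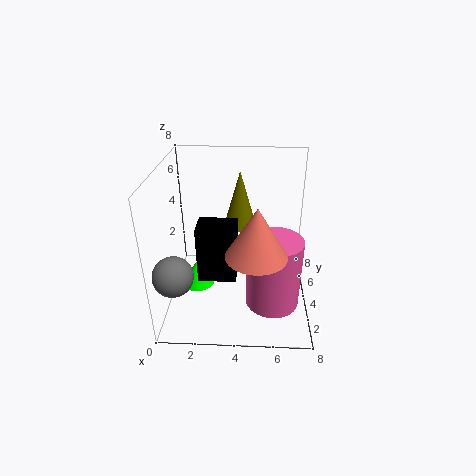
cx_1 = 4, cy_1 = 6.5, cz_1 = 3.5, h_1 = 3.5, cx_2 = 1.5, cy_2 = 4.5, r_2 = 1, h_2 = 1.5, cx_3 = 6, cy_3 = 3, cz_3 = 0.5, r_3 = 1.5, cx_4 = 2, cy_4 = 2, cz_4 = 2.5, d_4 = 1.5, h_4 = 3, cx_5 = 1, cy_5 = 1, cz_5 = 3.5, cx_6 = 5, cy_6 = 1.5, cz_6 = 4.5, h_6 = 2.5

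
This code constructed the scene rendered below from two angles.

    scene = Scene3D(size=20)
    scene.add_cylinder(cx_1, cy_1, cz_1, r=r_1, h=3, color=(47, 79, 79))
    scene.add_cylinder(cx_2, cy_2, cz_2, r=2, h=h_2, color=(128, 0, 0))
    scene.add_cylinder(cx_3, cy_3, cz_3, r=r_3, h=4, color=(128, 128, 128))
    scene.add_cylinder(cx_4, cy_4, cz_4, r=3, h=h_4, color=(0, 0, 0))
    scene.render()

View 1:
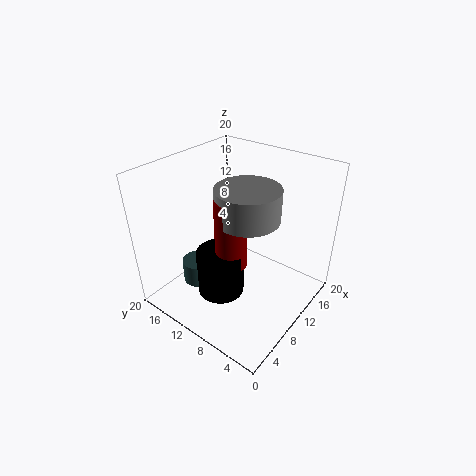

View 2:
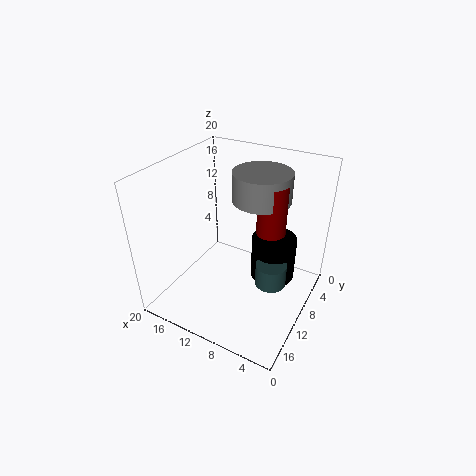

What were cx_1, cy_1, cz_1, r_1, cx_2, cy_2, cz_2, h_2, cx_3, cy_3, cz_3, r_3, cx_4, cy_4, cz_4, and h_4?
cx_1 = 4, cy_1 = 12, cz_1 = 6, r_1 = 2, cx_2 = 6, cy_2 = 8, cz_2 = 9, h_2 = 9, cx_3 = 8, cy_3 = 7, cz_3 = 15, r_3 = 4, cx_4 = 5, cy_4 = 9, cz_4 = 5, h_4 = 6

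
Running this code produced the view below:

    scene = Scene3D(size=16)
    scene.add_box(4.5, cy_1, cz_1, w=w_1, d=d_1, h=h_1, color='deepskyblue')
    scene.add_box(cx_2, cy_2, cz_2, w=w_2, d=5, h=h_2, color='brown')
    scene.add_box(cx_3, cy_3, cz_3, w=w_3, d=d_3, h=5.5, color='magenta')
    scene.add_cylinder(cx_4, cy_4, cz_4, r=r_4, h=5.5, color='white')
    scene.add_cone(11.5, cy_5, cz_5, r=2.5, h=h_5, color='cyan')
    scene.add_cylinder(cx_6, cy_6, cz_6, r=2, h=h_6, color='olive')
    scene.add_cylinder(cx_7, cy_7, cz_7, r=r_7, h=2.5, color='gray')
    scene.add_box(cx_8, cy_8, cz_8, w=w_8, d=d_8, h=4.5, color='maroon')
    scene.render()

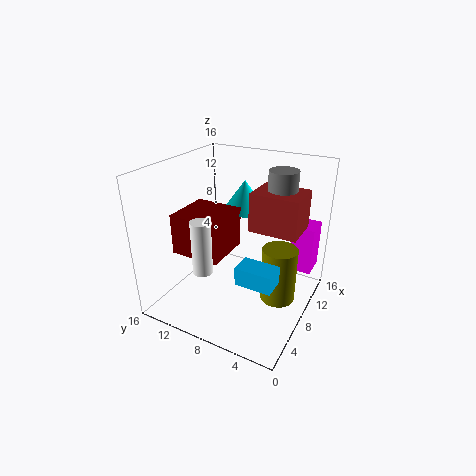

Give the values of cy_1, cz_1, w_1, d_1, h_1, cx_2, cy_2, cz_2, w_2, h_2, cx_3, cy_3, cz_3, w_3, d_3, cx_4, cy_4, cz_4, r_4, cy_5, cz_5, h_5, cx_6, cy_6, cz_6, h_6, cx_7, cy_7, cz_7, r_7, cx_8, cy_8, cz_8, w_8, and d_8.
cy_1 = 2.5; cz_1 = 4.5; w_1 = 2.5; d_1 = 4; h_1 = 2; cx_2 = 6.5; cy_2 = 1; cz_2 = 10; w_2 = 4; h_2 = 4; cx_3 = 11.5; cy_3 = 0.5; cz_3 = 3.5; w_3 = 3; d_3 = 2.5; cx_4 = 2.5; cy_4 = 9; cz_4 = 6.5; r_4 = 1; cy_5 = 9; cz_5 = 10; h_5 = 3.5; cx_6 = 9.5; cy_6 = 3.5; cz_6 = 0.5; h_6 = 6.5; cx_7 = 9; cy_7 = 3.5; cz_7 = 13.5; r_7 = 1.5; cx_8 = 4; cy_8 = 8.5; cz_8 = 6.5; w_8 = 5.5; d_8 = 5.5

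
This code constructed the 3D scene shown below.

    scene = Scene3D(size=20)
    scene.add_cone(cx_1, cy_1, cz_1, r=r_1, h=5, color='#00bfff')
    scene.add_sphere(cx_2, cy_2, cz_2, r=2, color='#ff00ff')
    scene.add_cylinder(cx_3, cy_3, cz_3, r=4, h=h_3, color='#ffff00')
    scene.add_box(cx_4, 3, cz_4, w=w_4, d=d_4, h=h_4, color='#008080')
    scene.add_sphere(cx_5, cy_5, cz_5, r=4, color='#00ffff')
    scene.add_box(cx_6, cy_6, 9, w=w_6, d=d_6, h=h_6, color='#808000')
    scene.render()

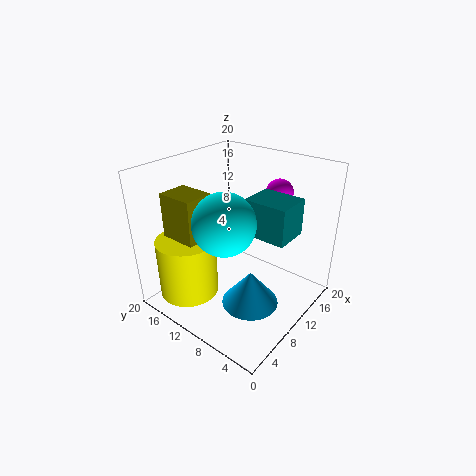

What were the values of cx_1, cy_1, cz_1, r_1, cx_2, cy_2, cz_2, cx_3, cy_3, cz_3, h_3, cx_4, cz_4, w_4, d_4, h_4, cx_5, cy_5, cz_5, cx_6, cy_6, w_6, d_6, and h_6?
cx_1 = 9; cy_1 = 7; cz_1 = 1; r_1 = 4; cx_2 = 17; cy_2 = 8; cz_2 = 15; cx_3 = 4; cy_3 = 14; cz_3 = 3; h_3 = 8; cx_4 = 10; cz_4 = 11; w_4 = 5; d_4 = 6; h_4 = 5; cx_5 = 6; cy_5 = 9; cz_5 = 14; cx_6 = 3; cy_6 = 12; w_6 = 4; d_6 = 5; h_6 = 8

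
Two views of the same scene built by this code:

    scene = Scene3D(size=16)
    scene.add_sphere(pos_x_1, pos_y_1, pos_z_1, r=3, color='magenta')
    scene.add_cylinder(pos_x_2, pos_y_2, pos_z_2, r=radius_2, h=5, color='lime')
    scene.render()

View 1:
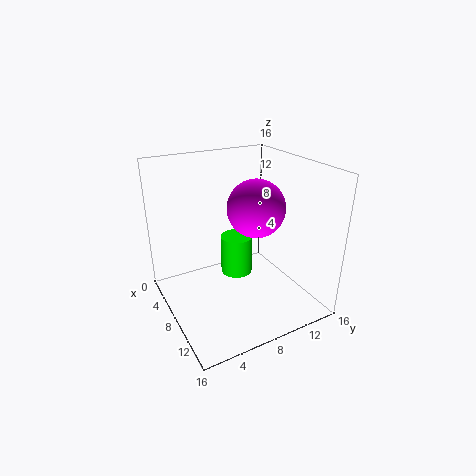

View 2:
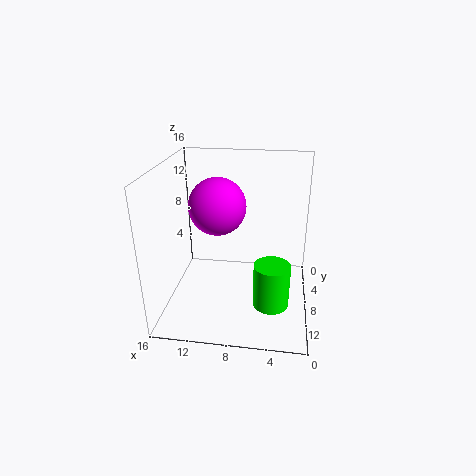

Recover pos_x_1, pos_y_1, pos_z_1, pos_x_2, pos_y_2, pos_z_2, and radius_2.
pos_x_1 = 10
pos_y_1 = 9
pos_z_1 = 12
pos_x_2 = 4
pos_y_2 = 10
pos_z_2 = 1
radius_2 = 2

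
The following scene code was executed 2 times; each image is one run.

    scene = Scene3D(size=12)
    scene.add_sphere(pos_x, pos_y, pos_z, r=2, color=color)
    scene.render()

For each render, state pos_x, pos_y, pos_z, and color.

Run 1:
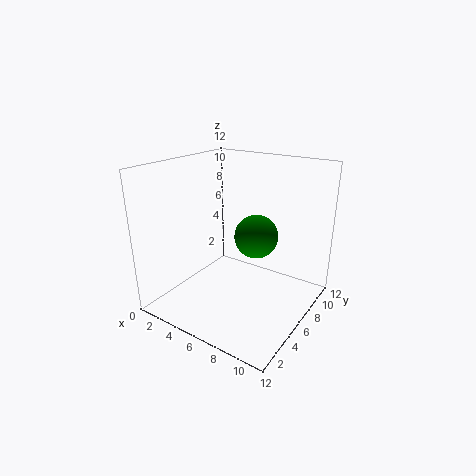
pos_x = 6, pos_y = 9, pos_z = 5, color = 'green'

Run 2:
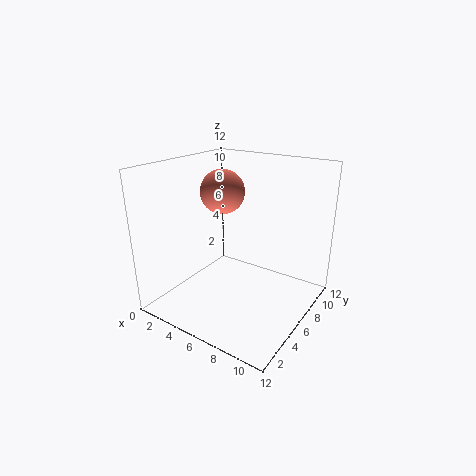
pos_x = 3, pos_y = 8, pos_z = 9, color = 'salmon'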